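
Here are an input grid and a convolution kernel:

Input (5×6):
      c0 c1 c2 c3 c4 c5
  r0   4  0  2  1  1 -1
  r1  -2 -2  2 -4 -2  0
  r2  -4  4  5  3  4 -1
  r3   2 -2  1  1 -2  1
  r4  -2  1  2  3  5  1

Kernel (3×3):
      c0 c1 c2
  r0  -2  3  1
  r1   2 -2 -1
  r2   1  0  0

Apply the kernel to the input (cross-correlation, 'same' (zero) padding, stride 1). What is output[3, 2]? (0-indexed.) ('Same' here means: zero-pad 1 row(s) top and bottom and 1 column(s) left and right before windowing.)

4

The receptive field on the zero-padded input at this output position is [4 5 3 / -2 1 1 / 1 2 3]. Elementwise product with the kernel and sum: 4·-2 + 5·3 + 3·1 + -2·2 + 1·-2 + 1·-1 + 1·1.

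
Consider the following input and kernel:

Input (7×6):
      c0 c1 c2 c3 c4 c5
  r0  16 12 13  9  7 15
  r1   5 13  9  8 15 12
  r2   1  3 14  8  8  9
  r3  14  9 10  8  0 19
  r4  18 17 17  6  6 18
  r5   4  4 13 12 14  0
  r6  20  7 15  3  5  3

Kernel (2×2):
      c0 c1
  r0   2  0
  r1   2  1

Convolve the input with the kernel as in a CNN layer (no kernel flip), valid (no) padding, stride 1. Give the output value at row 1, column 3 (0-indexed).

The receptive field on the input at this output position is [8 15 / 8 8]. Elementwise product with the kernel and sum: 8·2 + 8·2 + 8·1.

40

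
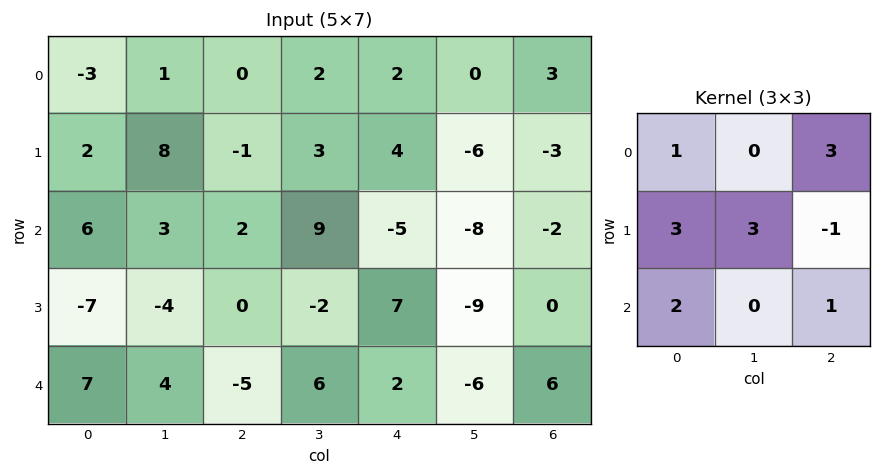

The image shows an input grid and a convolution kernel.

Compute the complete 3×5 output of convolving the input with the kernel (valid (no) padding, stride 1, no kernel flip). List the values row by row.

Output[0,0]: The receptive field on the input at this output position is [-3 1 0 / 2 8 -1 / 6 3 2]. Elementwise product with the kernel and sum: -3·1 + 0·3 + 2·3 + 8·3 + -1·-1 + 6·2 + 2·1.
Output[0,1]: The receptive field on the input at this output position is [1 0 2 / 8 -1 3 / 3 2 9]. Elementwise product with the kernel and sum: 1·1 + 2·3 + 8·3 + -1·3 + 3·-1 + 3·2 + 9·1.

42 40 7 39 -4
10 13 56 -8 -28
-12 34 -34 15 -7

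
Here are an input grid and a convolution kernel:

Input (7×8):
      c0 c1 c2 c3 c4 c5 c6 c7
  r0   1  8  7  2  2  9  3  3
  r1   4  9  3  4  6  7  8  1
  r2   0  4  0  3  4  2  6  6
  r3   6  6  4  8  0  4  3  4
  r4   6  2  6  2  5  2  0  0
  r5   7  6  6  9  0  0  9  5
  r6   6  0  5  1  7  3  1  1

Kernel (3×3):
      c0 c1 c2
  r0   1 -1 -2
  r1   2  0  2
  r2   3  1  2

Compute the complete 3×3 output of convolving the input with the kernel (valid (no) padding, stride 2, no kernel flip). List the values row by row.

Output[0,0]: The receptive field on the input at this output position is [1 8 7 / 4 9 3 / 0 4 0]. Elementwise product with the kernel and sum: 1·1 + 8·-1 + 7·-2 + 4·2 + 3·2 + 0·3 + 4·1 + 0·2.
Output[0,1]: The receptive field on the input at this output position is [7 2 2 / 3 4 6 / 0 3 4]. Elementwise product with the kernel and sum: 7·1 + 2·-1 + 2·-2 + 3·2 + 6·2 + 0·3 + 3·1 + 4·2.

-3 30 41
48 27 13
46 36 47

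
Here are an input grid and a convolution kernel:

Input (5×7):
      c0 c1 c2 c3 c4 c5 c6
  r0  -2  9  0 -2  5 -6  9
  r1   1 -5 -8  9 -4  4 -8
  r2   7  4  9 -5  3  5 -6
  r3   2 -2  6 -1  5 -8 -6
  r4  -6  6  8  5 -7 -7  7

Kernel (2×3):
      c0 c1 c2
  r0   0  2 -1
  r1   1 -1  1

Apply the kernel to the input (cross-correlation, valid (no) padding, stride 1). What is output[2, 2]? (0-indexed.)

The receptive field on the input at this output position is [9 -5 3 / 6 -1 5]. Elementwise product with the kernel and sum: -5·2 + 3·-1 + 6·1 + -1·-1 + 5·1.

-1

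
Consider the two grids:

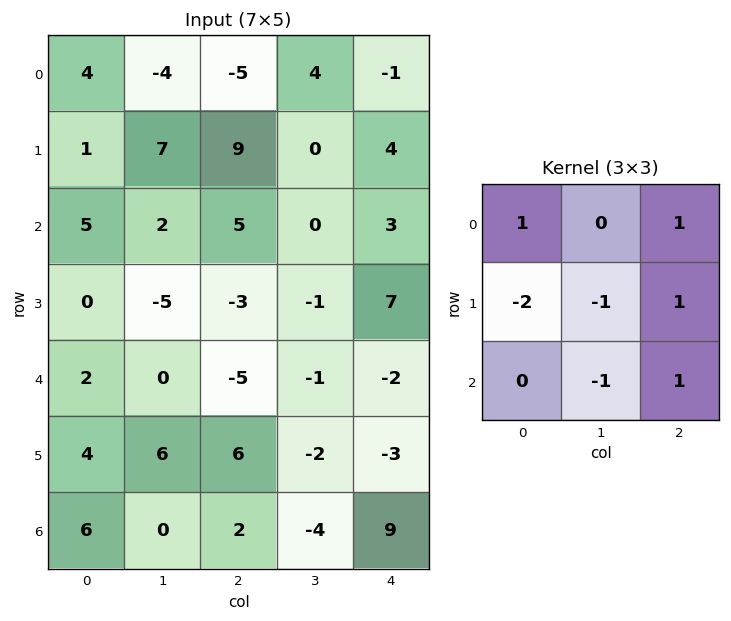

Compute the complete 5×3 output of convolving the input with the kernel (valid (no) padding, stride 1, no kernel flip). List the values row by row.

Output[0,0]: The receptive field on the input at this output position is [4 -4 -5 / 1 7 9 / 5 2 5]. Elementwise product with the kernel and sum: 4·1 + -5·1 + 1·-2 + 7·-1 + 9·1 + 2·-1 + 5·1.
Output[0,1]: The receptive field on the input at this output position is [-4 -5 4 / 7 9 0 / 2 5 0]. Elementwise product with the kernel and sum: -4·1 + 4·1 + 7·-2 + 9·-1 + 0·1 + 5·-1 + 0·1.

2 -28 -17
5 0 14
7 18 21
-12 -10 12
-9 -27 -7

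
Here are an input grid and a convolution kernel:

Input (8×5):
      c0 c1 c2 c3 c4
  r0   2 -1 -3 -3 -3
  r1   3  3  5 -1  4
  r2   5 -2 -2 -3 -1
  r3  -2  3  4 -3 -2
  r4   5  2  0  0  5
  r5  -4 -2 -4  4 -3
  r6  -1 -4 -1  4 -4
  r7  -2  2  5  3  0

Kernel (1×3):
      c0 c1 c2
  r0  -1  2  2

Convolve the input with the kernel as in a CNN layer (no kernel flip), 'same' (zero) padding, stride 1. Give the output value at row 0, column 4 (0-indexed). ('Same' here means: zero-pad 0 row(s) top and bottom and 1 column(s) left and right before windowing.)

The receptive field on the zero-padded input at this output position is [-3 -3 0]. Elementwise product with the kernel and sum: -3·-1 + -3·2 + 0·2.

-3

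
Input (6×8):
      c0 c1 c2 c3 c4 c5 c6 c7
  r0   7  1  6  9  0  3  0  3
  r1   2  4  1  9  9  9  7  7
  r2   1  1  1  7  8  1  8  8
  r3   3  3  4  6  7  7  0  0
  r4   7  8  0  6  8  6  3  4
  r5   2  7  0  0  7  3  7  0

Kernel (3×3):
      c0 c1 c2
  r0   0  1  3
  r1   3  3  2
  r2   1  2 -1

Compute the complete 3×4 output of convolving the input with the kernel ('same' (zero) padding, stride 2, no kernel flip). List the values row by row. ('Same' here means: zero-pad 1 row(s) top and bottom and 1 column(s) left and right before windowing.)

23 36 51 31
22 53 96 78
46 65 93 52

Output[0,0]: The receptive field on the zero-padded input at this output position is [0 0 0 / 0 7 1 / 0 2 4]. Elementwise product with the kernel and sum: 0·1 + 0·3 + 0·3 + 7·3 + 1·2 + 0·1 + 2·2 + 4·-1.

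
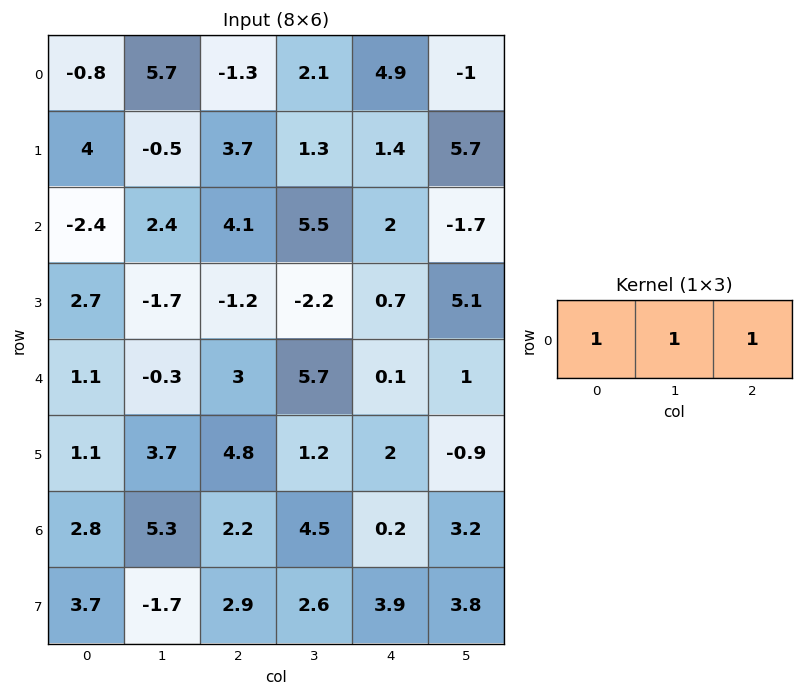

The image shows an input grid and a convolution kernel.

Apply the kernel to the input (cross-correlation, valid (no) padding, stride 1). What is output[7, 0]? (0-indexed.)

4.9

The receptive field on the input at this output position is [3.7 -1.7 2.9]. Elementwise product with the kernel and sum: 3.7·1 + -1.7·1 + 2.9·1.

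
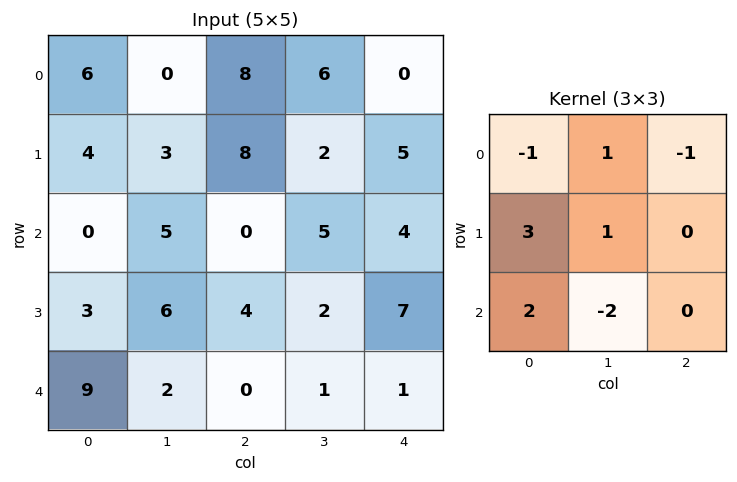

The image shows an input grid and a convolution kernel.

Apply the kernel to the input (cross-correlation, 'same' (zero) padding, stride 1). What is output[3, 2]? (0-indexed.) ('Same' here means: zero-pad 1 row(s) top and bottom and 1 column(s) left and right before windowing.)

The receptive field on the zero-padded input at this output position is [5 0 5 / 6 4 2 / 2 0 1]. Elementwise product with the kernel and sum: 5·-1 + 0·1 + 5·-1 + 6·3 + 4·1 + 2·2 + 0·-2.

16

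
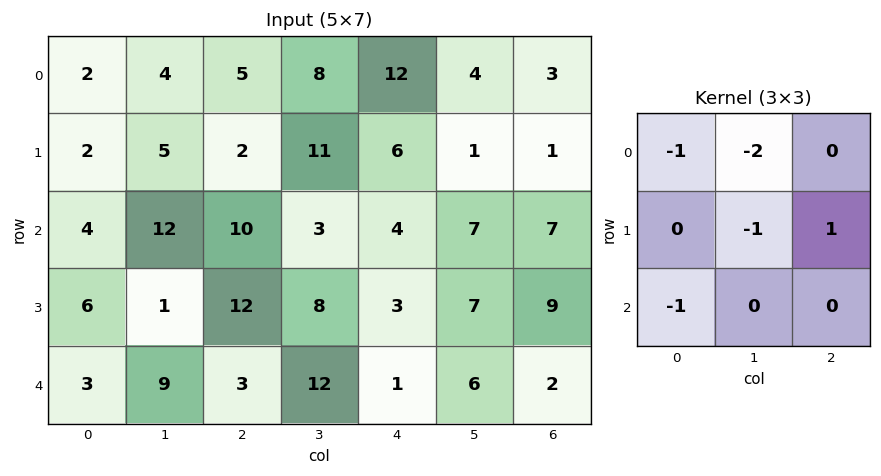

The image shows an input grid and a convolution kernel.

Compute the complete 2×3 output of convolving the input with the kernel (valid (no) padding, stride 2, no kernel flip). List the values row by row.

Output[0,0]: The receptive field on the input at this output position is [2 4 5 / 2 5 2 / 4 12 10]. Elementwise product with the kernel and sum: 2·-1 + 4·-2 + 5·-1 + 2·1 + 4·-1.
Output[0,1]: The receptive field on the input at this output position is [5 8 12 / 2 11 6 / 10 3 4]. Elementwise product with the kernel and sum: 5·-1 + 8·-2 + 11·-1 + 6·1 + 10·-1.

-17 -36 -24
-20 -24 -17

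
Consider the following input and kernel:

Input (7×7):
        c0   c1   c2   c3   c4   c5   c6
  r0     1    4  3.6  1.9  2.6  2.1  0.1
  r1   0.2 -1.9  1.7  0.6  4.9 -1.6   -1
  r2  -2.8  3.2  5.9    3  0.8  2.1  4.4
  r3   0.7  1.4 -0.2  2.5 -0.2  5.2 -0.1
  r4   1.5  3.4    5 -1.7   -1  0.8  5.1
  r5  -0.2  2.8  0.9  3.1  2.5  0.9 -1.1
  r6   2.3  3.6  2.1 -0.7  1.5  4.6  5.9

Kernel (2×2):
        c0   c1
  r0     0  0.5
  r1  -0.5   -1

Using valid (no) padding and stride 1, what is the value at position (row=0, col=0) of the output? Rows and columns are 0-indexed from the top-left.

The receptive field on the input at this output position is [1 4 / 0.2 -1.9]. Elementwise product with the kernel and sum: 4·0.5 + 0.2·-0.5 + -1.9·-1.

3.8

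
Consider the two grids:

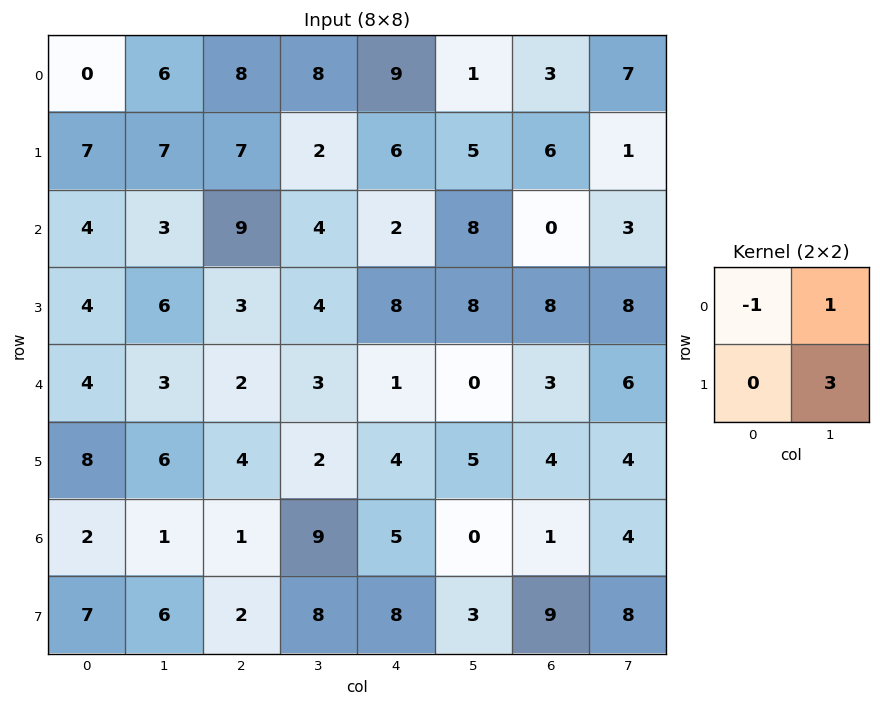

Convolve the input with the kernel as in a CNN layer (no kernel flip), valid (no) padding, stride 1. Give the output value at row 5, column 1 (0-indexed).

The receptive field on the input at this output position is [6 4 / 1 1]. Elementwise product with the kernel and sum: 6·-1 + 4·1 + 1·3.

1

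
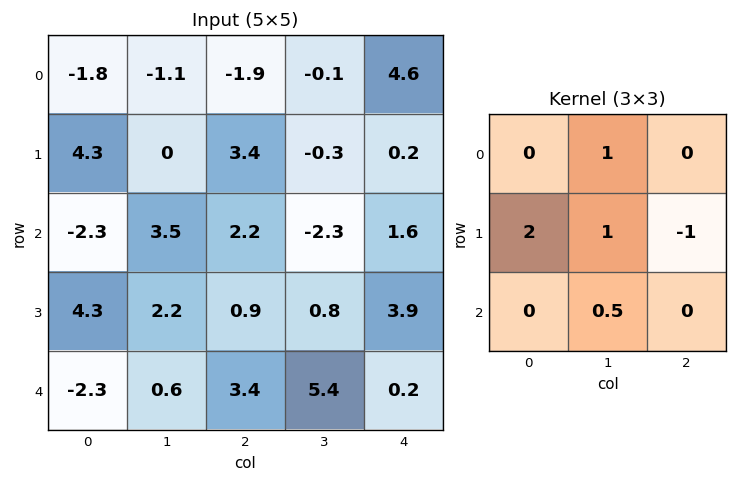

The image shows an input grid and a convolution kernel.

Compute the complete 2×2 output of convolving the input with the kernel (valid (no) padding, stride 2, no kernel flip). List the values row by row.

Output[0,0]: The receptive field on the input at this output position is [-1.8 -1.1 -1.9 / 4.3 0 3.4 / -2.3 3.5 2.2]. Elementwise product with the kernel and sum: -1.1·1 + 4.3·2 + 0·1 + 3.4·-1 + 3.5·0.5.
Output[0,1]: The receptive field on the input at this output position is [-1.9 -0.1 4.6 / 3.4 -0.3 0.2 / 2.2 -2.3 1.6]. Elementwise product with the kernel and sum: -0.1·1 + 3.4·2 + -0.3·1 + 0.2·-1 + -2.3·0.5.

5.85 5.05
13.7 -0.9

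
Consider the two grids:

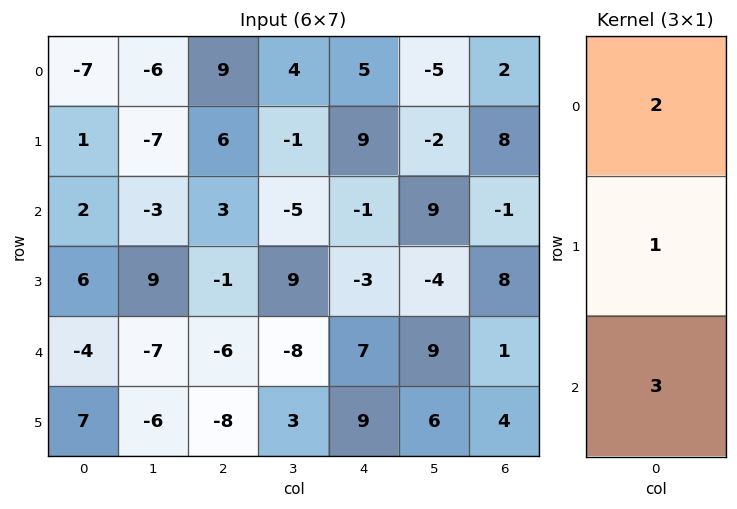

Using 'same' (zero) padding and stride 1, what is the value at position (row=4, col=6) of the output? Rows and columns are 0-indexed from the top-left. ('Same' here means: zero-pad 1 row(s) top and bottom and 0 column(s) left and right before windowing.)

29

The receptive field on the zero-padded input at this output position is [8 / 1 / 4]. Elementwise product with the kernel and sum: 8·2 + 1·1 + 4·3.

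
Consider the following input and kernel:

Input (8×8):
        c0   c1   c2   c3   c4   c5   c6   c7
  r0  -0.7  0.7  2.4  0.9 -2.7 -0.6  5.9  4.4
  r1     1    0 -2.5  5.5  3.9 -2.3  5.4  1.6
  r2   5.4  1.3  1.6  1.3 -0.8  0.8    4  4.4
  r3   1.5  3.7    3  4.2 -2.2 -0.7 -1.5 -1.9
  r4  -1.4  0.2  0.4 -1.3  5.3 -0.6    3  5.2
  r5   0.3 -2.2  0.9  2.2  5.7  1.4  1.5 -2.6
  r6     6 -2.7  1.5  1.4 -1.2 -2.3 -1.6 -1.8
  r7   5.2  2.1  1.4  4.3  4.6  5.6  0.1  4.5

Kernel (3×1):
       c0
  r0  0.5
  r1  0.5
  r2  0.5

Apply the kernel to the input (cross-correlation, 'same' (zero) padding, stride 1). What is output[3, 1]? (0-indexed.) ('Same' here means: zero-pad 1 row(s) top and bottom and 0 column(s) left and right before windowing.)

2.6

The receptive field on the zero-padded input at this output position is [1.3 / 3.7 / 0.2]. Elementwise product with the kernel and sum: 1.3·0.5 + 3.7·0.5 + 0.2·0.5.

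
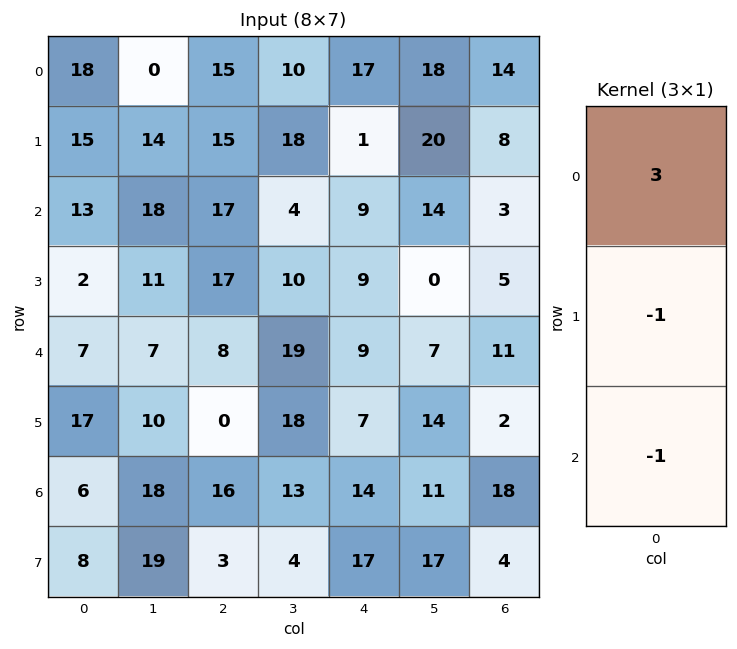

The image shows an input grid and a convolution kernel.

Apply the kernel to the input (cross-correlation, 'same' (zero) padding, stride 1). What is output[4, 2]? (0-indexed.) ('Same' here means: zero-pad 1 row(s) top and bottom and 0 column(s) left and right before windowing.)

43

The receptive field on the zero-padded input at this output position is [17 / 8 / 0]. Elementwise product with the kernel and sum: 17·3 + 8·-1 + 0·-1.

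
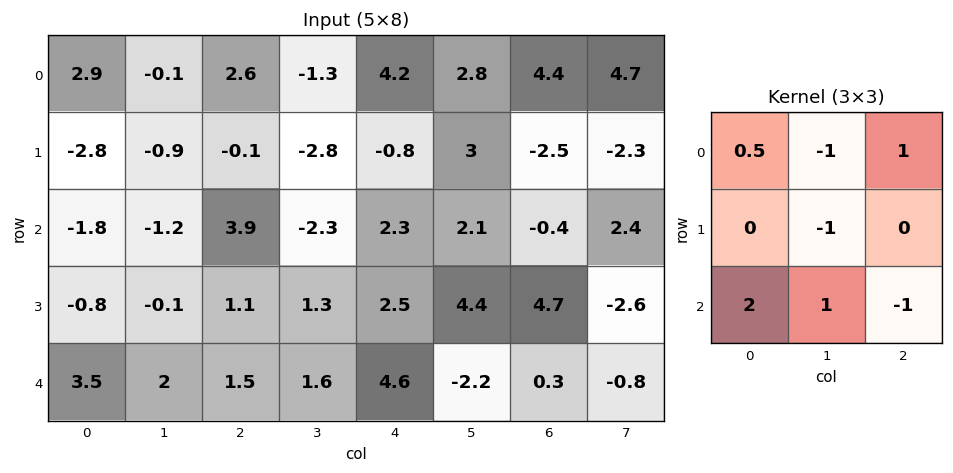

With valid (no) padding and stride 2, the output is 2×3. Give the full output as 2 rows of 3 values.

Output[0,0]: The receptive field on the input at this output position is [2.9 -0.1 2.6 / -2.8 -0.9 -0.1 / -1.8 -1.2 3.9]. Elementwise product with the kernel and sum: 2.9·0.5 + -0.1·-1 + 2.6·1 + -0.9·-1 + -1.8·2 + -1.2·1 + 3.9·-1.
Output[0,1]: The receptive field on the input at this output position is [2.6 -1.3 4.2 / -0.1 -2.8 -0.8 / 3.9 -2.3 2.3]. Elementwise product with the kernel and sum: 2.6·0.5 + -1.3·-1 + 4.2·1 + -2.8·-1 + 3.9·2 + -2.3·1 + 2.3·-1.

-3.65 12.8 7.8
11.8 5.25 0.95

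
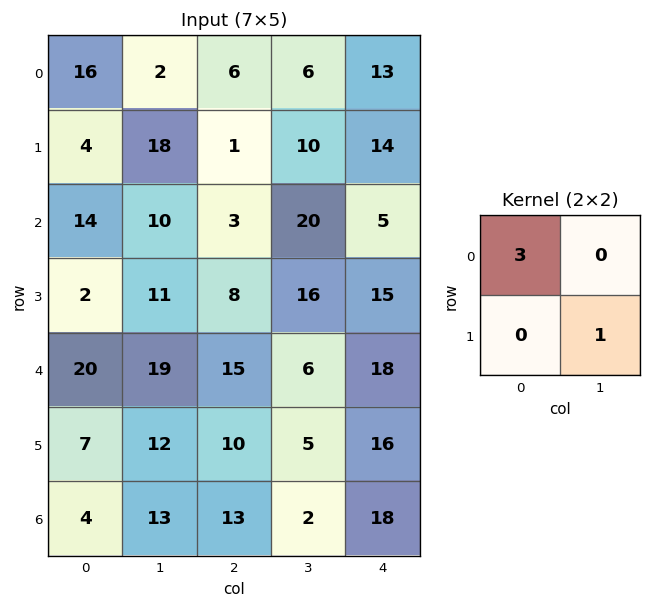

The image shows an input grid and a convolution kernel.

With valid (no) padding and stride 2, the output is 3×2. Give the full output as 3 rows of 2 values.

Output[0,0]: The receptive field on the input at this output position is [16 2 / 4 18]. Elementwise product with the kernel and sum: 16·3 + 18·1.

66 28
53 25
72 50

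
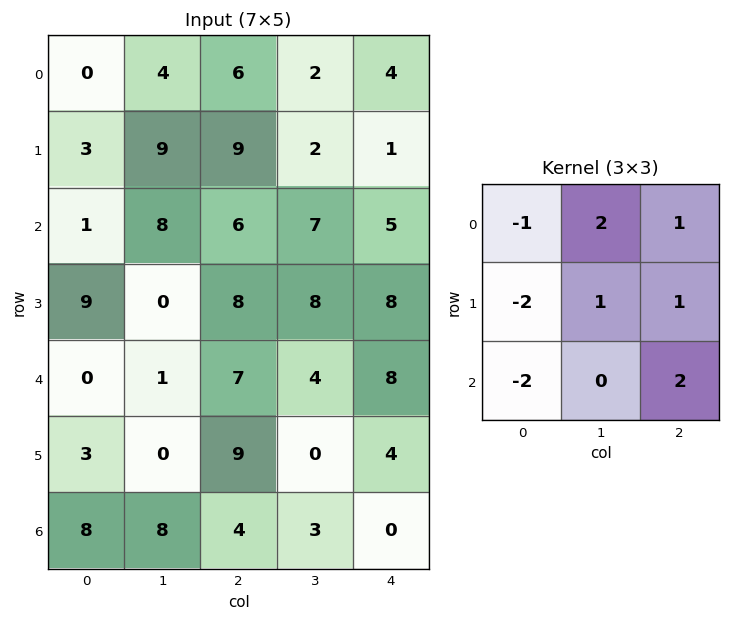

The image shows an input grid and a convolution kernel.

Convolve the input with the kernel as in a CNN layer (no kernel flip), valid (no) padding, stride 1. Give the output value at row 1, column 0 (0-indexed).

34

The receptive field on the input at this output position is [3 9 9 / 1 8 6 / 9 0 8]. Elementwise product with the kernel and sum: 3·-1 + 9·2 + 9·1 + 1·-2 + 8·1 + 6·1 + 9·-2 + 8·2.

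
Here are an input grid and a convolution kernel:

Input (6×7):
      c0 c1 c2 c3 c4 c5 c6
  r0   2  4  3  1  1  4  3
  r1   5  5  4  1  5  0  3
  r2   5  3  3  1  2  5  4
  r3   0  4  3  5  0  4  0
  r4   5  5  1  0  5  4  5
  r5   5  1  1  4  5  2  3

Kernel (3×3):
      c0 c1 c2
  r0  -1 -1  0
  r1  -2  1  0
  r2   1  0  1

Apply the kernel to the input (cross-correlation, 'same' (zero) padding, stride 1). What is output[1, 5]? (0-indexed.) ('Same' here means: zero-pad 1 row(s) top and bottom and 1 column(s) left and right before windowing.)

The receptive field on the zero-padded input at this output position is [1 4 3 / 5 0 3 / 2 5 4]. Elementwise product with the kernel and sum: 1·-1 + 4·-1 + 5·-2 + 0·1 + 2·1 + 4·1.

-9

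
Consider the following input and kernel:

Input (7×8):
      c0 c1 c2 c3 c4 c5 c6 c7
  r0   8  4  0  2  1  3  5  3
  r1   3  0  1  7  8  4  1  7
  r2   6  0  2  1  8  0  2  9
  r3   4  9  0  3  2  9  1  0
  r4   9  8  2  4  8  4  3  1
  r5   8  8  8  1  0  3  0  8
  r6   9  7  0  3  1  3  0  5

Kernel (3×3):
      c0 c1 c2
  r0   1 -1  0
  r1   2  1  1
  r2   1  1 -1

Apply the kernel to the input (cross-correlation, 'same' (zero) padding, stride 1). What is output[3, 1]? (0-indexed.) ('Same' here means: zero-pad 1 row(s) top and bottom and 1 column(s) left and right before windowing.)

38

The receptive field on the zero-padded input at this output position is [6 0 2 / 4 9 0 / 9 8 2]. Elementwise product with the kernel and sum: 6·1 + 0·-1 + 4·2 + 9·1 + 0·1 + 9·1 + 8·1 + 2·-1.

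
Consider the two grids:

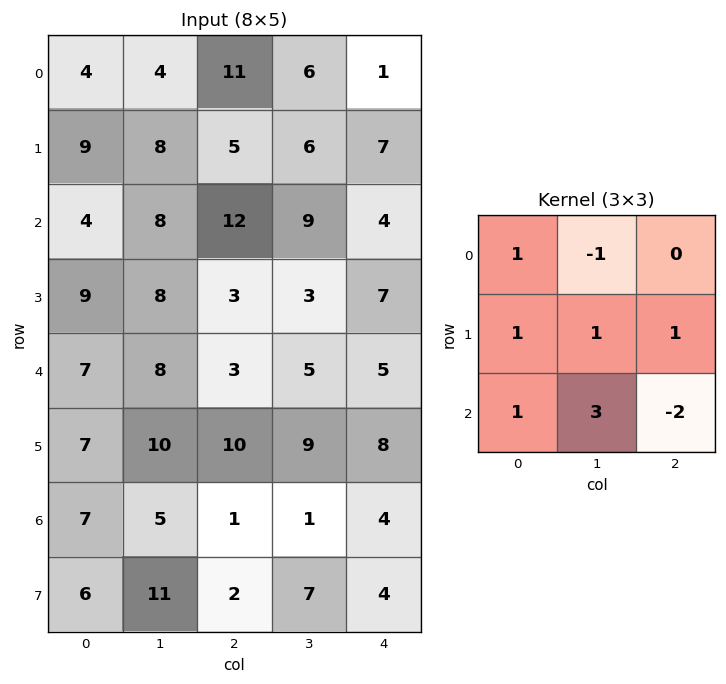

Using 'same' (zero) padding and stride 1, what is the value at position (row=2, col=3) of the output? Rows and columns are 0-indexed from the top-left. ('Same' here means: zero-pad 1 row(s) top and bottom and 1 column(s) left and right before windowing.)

22

The receptive field on the zero-padded input at this output position is [5 6 7 / 12 9 4 / 3 3 7]. Elementwise product with the kernel and sum: 5·1 + 6·-1 + 12·1 + 9·1 + 4·1 + 3·1 + 3·3 + 7·-2.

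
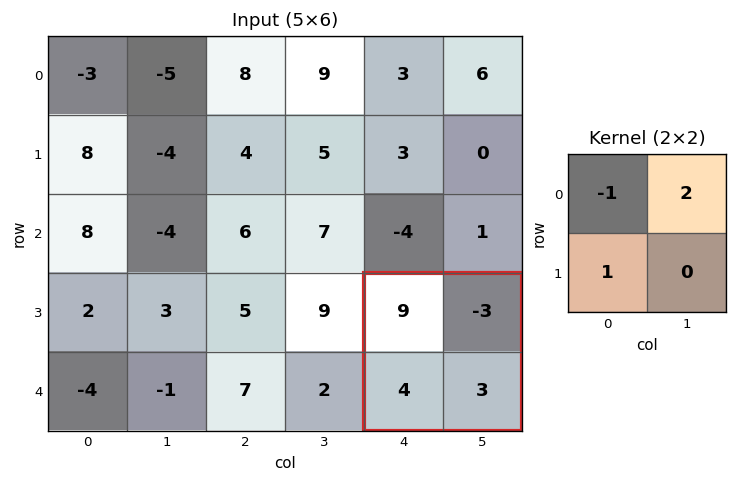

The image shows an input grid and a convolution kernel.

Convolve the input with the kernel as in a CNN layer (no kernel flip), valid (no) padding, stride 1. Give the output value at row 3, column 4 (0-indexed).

-11

The receptive field on the input at this output position is [9 -3 / 4 3]. Elementwise product with the kernel and sum: 9·-1 + -3·2 + 4·1.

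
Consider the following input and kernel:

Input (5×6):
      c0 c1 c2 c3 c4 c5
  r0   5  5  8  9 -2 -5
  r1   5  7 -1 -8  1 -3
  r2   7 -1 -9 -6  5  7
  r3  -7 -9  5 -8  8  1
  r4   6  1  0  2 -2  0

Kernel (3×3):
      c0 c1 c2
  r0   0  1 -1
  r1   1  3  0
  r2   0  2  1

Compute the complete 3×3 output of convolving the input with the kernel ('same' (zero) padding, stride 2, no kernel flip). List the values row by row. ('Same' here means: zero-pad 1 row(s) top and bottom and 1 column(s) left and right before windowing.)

Output[0,0]: The receptive field on the zero-padded input at this output position is [0 0 0 / 0 5 5 / 0 5 7]. Elementwise product with the kernel and sum: 0·1 + 0·-1 + 0·1 + 5·3 + 5·2 + 7·1.
Output[0,1]: The receptive field on the zero-padded input at this output position is [0 0 0 / 5 8 9 / 7 -1 -8]. Elementwise product with the kernel and sum: 0·1 + 0·-1 + 5·1 + 8·3 + -1·2 + -8·1.

32 19 2
-4 -19 30
20 14 3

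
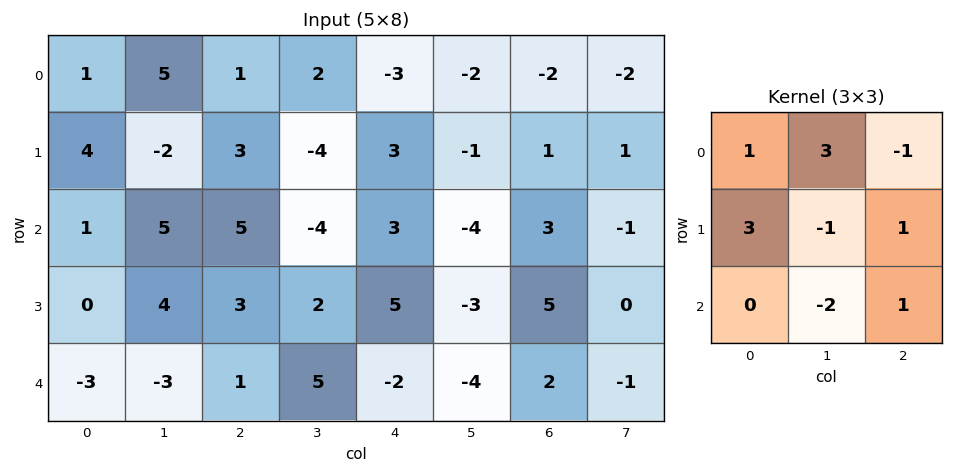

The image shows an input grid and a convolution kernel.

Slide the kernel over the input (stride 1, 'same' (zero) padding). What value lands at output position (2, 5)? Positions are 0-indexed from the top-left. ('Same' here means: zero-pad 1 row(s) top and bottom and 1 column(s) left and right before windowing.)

The receptive field on the zero-padded input at this output position is [3 -1 1 / 3 -4 3 / 5 -3 5]. Elementwise product with the kernel and sum: 3·1 + -1·3 + 1·-1 + 3·3 + -4·-1 + 3·1 + -3·-2 + 5·1.

26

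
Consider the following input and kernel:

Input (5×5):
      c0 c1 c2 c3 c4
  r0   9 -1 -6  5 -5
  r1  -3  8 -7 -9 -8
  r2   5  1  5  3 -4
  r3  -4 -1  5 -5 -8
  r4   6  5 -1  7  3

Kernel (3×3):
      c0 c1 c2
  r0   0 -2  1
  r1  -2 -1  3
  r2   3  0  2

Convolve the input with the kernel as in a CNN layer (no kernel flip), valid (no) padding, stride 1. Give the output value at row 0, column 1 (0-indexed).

-10

The receptive field on the input at this output position is [-1 -6 5 / 8 -7 -9 / 1 5 3]. Elementwise product with the kernel and sum: -6·-2 + 5·1 + 8·-2 + -7·-1 + -9·3 + 1·3 + 3·2.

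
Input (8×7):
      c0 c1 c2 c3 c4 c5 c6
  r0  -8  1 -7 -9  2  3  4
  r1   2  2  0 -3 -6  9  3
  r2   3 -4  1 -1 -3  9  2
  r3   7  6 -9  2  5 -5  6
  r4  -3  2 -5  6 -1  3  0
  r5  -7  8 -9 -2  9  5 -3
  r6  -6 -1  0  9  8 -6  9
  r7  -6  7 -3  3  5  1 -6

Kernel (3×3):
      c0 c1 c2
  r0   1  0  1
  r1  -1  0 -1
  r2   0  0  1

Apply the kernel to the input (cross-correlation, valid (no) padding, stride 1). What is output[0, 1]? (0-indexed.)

-8

The receptive field on the input at this output position is [1 -7 -9 / 2 0 -3 / -4 1 -1]. Elementwise product with the kernel and sum: 1·1 + -9·1 + 2·-1 + -3·-1 + -1·1.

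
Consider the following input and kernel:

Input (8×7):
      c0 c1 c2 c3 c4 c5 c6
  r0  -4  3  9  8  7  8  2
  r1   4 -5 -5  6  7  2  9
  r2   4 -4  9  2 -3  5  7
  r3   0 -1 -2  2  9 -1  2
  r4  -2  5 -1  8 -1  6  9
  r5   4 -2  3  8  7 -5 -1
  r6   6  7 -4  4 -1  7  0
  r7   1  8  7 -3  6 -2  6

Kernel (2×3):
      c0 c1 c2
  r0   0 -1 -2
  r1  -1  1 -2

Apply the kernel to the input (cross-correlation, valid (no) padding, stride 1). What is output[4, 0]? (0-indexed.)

-15

The receptive field on the input at this output position is [-2 5 -1 / 4 -2 3]. Elementwise product with the kernel and sum: 5·-1 + -1·-2 + 4·-1 + -2·1 + 3·-2.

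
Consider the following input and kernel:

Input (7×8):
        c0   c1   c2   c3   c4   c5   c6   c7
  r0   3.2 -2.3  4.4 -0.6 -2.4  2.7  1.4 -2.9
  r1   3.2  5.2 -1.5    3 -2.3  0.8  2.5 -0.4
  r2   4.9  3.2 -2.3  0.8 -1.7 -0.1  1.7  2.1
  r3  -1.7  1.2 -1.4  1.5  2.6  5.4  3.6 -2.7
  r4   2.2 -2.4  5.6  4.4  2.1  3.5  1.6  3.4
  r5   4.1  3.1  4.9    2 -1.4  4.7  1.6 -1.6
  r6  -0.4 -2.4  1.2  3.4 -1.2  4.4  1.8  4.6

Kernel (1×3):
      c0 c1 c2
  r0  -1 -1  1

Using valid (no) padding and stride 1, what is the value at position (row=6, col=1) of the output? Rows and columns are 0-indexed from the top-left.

4.6

The receptive field on the input at this output position is [-2.4 1.2 3.4]. Elementwise product with the kernel and sum: -2.4·-1 + 1.2·-1 + 3.4·1.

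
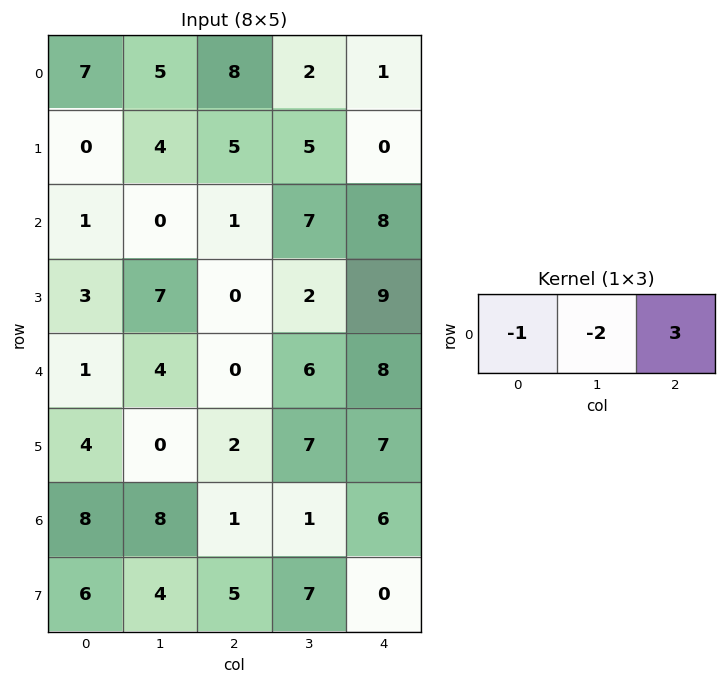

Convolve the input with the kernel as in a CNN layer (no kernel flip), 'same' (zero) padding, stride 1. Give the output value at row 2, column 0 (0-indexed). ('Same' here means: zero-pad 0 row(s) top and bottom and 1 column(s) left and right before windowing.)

The receptive field on the zero-padded input at this output position is [0 1 0]. Elementwise product with the kernel and sum: 0·-1 + 1·-2 + 0·3.

-2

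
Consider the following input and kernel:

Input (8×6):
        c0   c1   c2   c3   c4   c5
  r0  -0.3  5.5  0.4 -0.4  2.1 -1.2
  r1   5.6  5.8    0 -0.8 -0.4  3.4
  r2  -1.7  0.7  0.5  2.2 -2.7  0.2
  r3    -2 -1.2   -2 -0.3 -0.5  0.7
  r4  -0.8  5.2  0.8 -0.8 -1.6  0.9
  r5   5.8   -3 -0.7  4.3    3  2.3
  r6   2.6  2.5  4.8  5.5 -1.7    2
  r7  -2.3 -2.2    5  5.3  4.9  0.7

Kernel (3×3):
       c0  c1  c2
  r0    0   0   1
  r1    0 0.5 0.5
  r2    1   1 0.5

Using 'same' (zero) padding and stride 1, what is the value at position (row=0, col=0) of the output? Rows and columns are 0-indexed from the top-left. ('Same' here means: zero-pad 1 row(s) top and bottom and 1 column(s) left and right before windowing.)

11.1

The receptive field on the zero-padded input at this output position is [0 0 0 / 0 -0.3 5.5 / 0 5.6 5.8]. Elementwise product with the kernel and sum: 0·1 + -0.3·0.5 + 5.5·0.5 + 0·1 + 5.6·1 + 5.8·0.5.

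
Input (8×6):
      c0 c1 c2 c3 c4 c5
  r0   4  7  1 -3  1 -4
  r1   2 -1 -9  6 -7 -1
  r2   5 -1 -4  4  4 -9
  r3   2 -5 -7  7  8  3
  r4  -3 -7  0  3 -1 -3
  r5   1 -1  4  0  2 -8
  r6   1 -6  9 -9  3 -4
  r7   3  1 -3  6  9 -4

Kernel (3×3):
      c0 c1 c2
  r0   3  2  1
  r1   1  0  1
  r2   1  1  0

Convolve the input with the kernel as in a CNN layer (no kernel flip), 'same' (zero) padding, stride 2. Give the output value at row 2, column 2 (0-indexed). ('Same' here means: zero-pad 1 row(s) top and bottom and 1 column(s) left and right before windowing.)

The receptive field on the zero-padded input at this output position is [7 8 3 / 3 -1 -3 / 0 2 -8]. Elementwise product with the kernel and sum: 7·3 + 8·2 + 3·1 + 3·1 + -3·1 + 0·1 + 2·1.

42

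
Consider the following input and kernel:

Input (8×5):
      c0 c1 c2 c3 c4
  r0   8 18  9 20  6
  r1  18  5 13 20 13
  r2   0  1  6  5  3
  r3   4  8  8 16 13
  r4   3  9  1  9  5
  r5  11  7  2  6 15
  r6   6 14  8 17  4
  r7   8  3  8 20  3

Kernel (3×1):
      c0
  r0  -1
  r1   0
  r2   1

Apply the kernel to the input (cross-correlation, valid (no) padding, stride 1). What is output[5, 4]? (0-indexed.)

-12

The receptive field on the input at this output position is [15 / 4 / 3]. Elementwise product with the kernel and sum: 15·-1 + 3·1.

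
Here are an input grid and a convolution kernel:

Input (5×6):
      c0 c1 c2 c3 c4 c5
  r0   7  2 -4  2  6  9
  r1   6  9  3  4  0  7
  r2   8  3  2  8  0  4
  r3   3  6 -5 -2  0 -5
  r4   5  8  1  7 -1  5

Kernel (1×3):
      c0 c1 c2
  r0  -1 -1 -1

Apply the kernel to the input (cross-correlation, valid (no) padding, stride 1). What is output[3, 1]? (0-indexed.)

1

The receptive field on the input at this output position is [6 -5 -2]. Elementwise product with the kernel and sum: 6·-1 + -5·-1 + -2·-1.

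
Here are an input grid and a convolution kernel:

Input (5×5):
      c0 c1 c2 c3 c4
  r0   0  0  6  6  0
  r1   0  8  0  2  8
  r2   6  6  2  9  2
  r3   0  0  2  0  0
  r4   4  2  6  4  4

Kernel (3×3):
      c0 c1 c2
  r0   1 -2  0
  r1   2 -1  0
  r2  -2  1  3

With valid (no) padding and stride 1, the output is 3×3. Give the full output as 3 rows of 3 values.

-8 21 3
-4 20 -13
6 14 -8

Output[0,0]: The receptive field on the input at this output position is [0 0 6 / 0 8 0 / 6 6 2]. Elementwise product with the kernel and sum: 0·1 + 0·-2 + 0·2 + 8·-1 + 6·-2 + 6·1 + 2·3.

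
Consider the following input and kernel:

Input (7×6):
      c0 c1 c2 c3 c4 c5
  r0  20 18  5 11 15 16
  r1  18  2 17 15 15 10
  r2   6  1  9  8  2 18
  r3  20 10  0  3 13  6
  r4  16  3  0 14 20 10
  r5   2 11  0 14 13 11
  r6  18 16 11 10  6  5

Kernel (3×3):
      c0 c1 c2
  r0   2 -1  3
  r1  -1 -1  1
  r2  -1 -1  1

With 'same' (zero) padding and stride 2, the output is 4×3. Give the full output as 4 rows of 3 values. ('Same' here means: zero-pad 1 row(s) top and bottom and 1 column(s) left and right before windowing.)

-18 -16 -30
-27 23 43
6 43 -29
29 47 37

Output[0,0]: The receptive field on the zero-padded input at this output position is [0 0 0 / 0 20 18 / 0 18 2]. Elementwise product with the kernel and sum: 0·2 + 0·-1 + 0·3 + 0·-1 + 20·-1 + 18·1 + 0·-1 + 18·-1 + 2·1.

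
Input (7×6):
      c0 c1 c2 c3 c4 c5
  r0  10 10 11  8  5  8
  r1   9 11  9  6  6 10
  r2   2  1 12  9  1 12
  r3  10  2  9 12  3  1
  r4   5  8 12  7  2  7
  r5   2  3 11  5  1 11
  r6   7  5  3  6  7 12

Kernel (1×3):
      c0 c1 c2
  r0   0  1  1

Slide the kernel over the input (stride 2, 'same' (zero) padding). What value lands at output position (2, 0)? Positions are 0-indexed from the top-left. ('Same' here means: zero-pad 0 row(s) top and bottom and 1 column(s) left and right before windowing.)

13

The receptive field on the zero-padded input at this output position is [0 5 8]. Elementwise product with the kernel and sum: 5·1 + 8·1.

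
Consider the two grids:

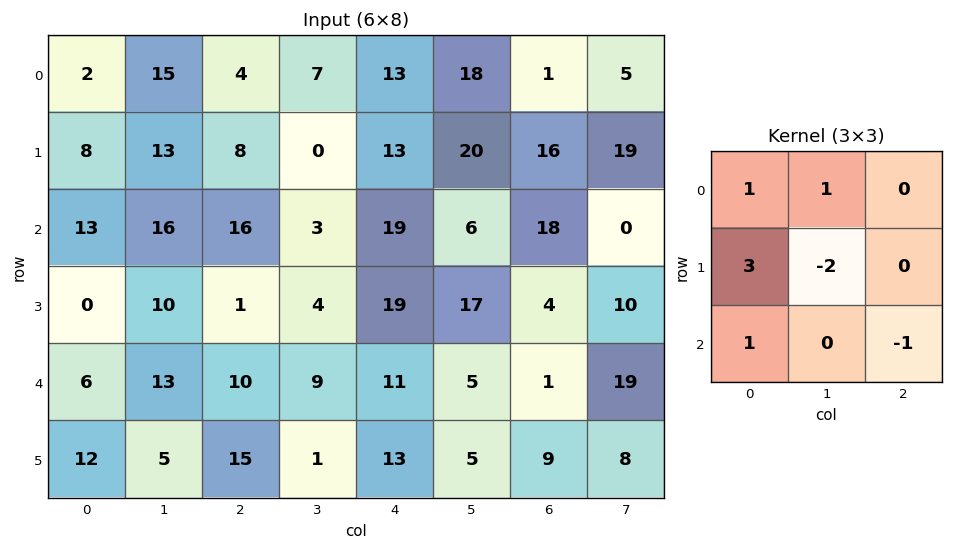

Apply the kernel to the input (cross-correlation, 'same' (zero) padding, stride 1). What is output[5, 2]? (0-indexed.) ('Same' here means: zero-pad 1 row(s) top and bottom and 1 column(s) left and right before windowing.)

8

The receptive field on the zero-padded input at this output position is [13 10 9 / 5 15 1 / 0 0 0]. Elementwise product with the kernel and sum: 13·1 + 10·1 + 5·3 + 15·-2 + 0·1 + 0·-1.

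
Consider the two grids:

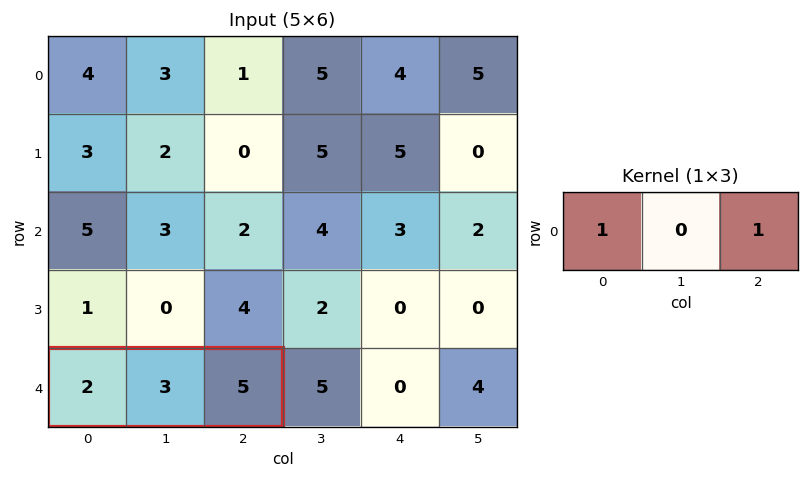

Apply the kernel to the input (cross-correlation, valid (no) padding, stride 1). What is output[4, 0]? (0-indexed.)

7

The receptive field on the input at this output position is [2 3 5]. Elementwise product with the kernel and sum: 2·1 + 5·1.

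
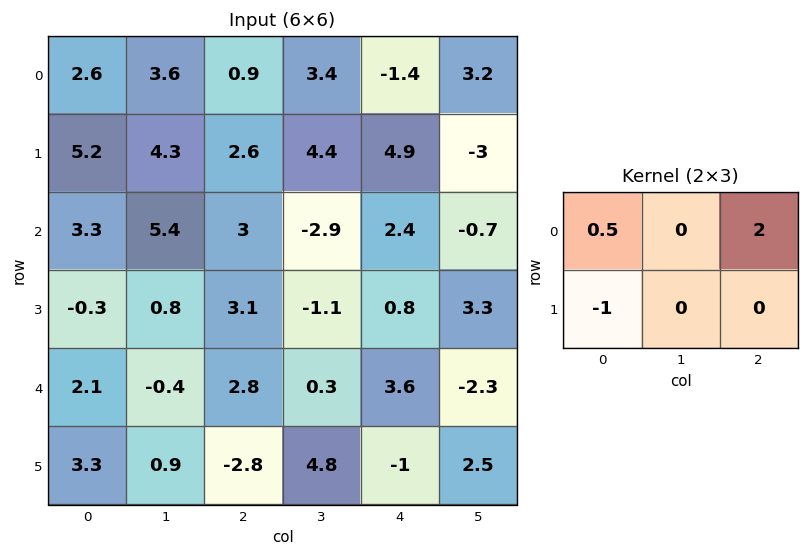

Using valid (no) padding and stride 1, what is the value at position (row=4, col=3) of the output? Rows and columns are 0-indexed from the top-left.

-9.25

The receptive field on the input at this output position is [0.3 3.6 -2.3 / 4.8 -1 2.5]. Elementwise product with the kernel and sum: 0.3·0.5 + -2.3·2 + 4.8·-1.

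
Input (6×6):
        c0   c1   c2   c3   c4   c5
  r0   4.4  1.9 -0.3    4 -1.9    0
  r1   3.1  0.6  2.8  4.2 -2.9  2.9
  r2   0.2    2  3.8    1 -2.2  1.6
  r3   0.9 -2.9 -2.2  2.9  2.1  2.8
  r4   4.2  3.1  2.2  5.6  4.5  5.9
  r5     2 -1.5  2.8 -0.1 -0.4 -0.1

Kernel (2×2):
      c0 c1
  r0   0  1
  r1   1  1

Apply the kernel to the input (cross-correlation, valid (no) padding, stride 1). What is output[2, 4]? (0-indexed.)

The receptive field on the input at this output position is [-2.2 1.6 / 2.1 2.8]. Elementwise product with the kernel and sum: 1.6·1 + 2.1·1 + 2.8·1.

6.5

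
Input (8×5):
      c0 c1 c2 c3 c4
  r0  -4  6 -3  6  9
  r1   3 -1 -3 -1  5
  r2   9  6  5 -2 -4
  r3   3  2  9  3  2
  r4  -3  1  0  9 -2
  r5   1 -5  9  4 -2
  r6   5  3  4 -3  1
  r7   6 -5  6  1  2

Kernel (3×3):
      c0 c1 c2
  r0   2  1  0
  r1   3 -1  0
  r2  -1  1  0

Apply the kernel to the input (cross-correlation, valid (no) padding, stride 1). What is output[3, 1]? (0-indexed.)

30

The receptive field on the input at this output position is [2 9 3 / 1 0 9 / -5 9 4]. Elementwise product with the kernel and sum: 2·2 + 9·1 + 1·3 + 0·-1 + -5·-1 + 9·1.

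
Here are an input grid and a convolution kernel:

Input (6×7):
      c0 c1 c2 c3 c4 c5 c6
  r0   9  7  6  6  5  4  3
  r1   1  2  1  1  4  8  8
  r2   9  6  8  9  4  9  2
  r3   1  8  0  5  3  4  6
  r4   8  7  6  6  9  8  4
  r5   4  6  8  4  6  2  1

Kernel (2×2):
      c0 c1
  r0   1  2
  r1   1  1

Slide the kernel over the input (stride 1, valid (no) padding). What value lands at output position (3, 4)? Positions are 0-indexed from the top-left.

The receptive field on the input at this output position is [3 4 / 9 8]. Elementwise product with the kernel and sum: 3·1 + 4·2 + 9·1 + 8·1.

28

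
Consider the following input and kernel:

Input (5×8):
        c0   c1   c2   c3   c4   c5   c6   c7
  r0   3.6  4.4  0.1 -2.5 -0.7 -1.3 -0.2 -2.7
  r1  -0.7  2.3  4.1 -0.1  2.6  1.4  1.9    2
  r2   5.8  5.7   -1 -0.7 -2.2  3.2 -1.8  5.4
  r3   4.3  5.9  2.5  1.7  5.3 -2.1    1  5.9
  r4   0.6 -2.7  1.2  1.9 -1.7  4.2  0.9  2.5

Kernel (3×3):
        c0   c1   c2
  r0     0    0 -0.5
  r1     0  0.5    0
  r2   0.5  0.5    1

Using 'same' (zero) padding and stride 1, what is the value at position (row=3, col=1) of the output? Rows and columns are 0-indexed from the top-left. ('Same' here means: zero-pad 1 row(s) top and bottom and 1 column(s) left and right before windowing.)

The receptive field on the zero-padded input at this output position is [5.8 5.7 -1 / 4.3 5.9 2.5 / 0.6 -2.7 1.2]. Elementwise product with the kernel and sum: -1·-0.5 + 5.9·0.5 + 0.6·0.5 + -2.7·0.5 + 1.2·1.

3.6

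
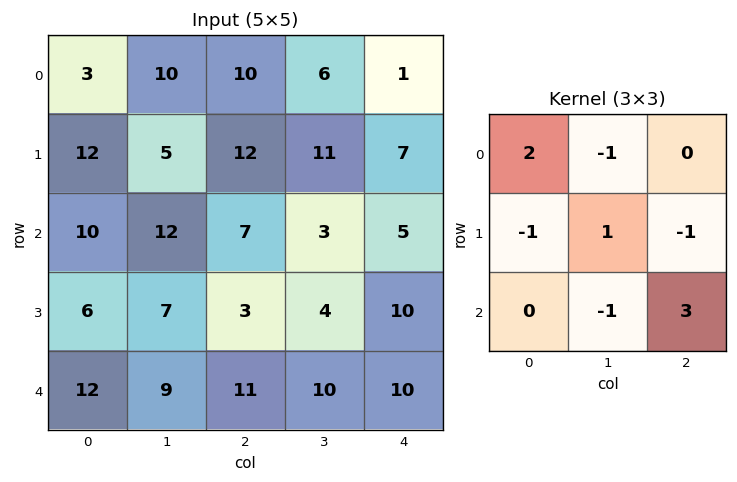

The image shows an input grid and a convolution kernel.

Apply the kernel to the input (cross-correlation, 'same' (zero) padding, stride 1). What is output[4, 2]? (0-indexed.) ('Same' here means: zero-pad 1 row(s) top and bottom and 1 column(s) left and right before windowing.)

3

The receptive field on the zero-padded input at this output position is [7 3 4 / 9 11 10 / 0 0 0]. Elementwise product with the kernel and sum: 7·2 + 3·-1 + 9·-1 + 11·1 + 10·-1 + 0·-1 + 0·3.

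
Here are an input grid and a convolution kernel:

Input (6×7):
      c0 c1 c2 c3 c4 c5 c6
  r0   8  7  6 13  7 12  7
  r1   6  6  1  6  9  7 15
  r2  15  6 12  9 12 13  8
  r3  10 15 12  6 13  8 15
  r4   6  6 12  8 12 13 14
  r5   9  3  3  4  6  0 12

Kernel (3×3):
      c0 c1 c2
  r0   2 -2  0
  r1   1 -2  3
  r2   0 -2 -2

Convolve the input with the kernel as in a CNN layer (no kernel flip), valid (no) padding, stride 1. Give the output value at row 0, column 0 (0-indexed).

The receptive field on the input at this output position is [8 7 6 / 6 6 1 / 15 6 12]. Elementwise product with the kernel and sum: 8·2 + 7·-2 + 6·1 + 6·-2 + 1·3 + 6·-2 + 12·-2.

-37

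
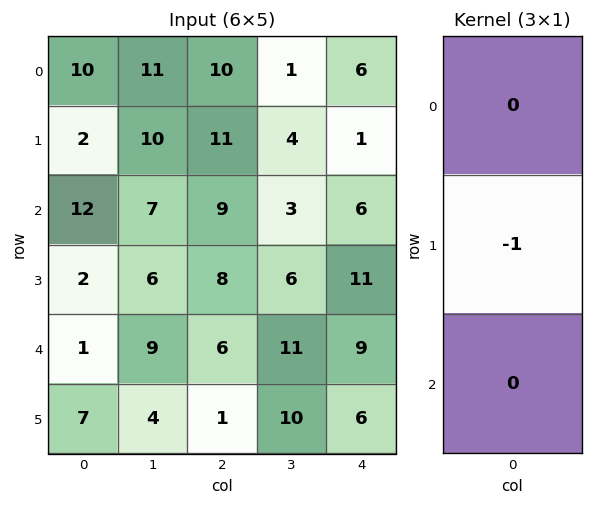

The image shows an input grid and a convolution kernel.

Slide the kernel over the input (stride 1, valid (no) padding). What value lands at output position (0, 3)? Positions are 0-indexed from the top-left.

The receptive field on the input at this output position is [1 / 4 / 3]. Elementwise product with the kernel and sum: 4·-1.

-4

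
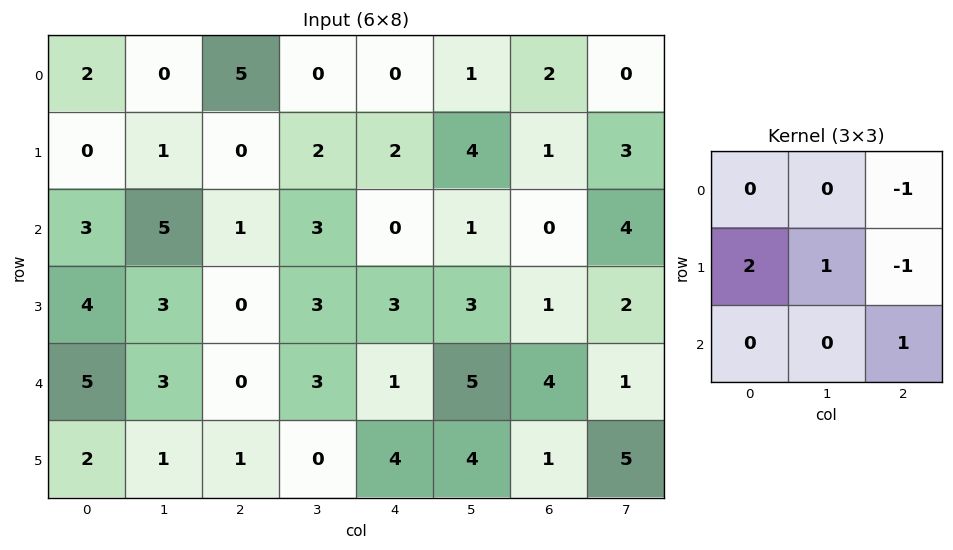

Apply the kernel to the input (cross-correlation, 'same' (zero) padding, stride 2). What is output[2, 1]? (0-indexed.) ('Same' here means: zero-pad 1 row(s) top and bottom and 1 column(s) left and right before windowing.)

0

The receptive field on the zero-padded input at this output position is [3 0 3 / 3 0 3 / 1 1 0]. Elementwise product with the kernel and sum: 3·-1 + 3·2 + 0·1 + 3·-1 + 0·1.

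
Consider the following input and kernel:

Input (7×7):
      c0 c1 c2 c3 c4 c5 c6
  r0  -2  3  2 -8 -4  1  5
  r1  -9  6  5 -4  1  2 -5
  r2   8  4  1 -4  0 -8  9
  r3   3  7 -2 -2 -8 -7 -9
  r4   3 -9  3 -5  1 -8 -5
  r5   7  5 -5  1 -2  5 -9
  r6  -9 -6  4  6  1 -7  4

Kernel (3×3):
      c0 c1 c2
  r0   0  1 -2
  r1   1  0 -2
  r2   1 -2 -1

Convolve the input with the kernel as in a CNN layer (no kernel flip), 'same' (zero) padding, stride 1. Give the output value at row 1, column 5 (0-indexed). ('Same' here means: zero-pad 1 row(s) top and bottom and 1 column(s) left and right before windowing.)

The receptive field on the zero-padded input at this output position is [-4 1 5 / 1 2 -5 / 0 -8 9]. Elementwise product with the kernel and sum: 1·1 + 5·-2 + 1·1 + -5·-2 + 0·1 + -8·-2 + 9·-1.

9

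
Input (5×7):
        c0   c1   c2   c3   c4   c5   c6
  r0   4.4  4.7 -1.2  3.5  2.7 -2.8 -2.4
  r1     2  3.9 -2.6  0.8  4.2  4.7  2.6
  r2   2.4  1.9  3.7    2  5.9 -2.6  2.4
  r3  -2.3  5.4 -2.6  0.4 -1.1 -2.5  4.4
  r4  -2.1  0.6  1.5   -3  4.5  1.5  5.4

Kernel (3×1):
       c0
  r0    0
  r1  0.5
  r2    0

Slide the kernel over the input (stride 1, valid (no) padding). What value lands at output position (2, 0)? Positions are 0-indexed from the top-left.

-1.15

The receptive field on the input at this output position is [2.4 / -2.3 / -2.1]. Elementwise product with the kernel and sum: -2.3·0.5.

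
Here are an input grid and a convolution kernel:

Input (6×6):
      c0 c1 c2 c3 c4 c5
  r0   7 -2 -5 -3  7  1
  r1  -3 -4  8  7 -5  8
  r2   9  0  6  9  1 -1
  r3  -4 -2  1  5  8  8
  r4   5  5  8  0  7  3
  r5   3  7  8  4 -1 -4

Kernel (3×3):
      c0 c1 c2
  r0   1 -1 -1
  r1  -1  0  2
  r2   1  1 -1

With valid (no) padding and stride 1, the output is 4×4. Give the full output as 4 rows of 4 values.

Output[0,0]: The receptive field on the input at this output position is [7 -2 -5 / -3 -4 8 / 9 0 6]. Elementwise product with the kernel and sum: 7·1 + -2·-1 + -5·-1 + -3·-1 + 8·2 + 9·1 + 0·1 + 6·-1.
Output[0,1]: The receptive field on the input at this output position is [-2 -5 -3 / -4 8 7 / 0 6 9]. Elementwise product with the kernel and sum: -2·1 + -5·-1 + -3·-1 + -4·-1 + 7·2 + 0·1 + 6·1 + 9·-1.

36 21 -13 9
-11 -7 0 -2
11 10 12 24
10 -2 7 2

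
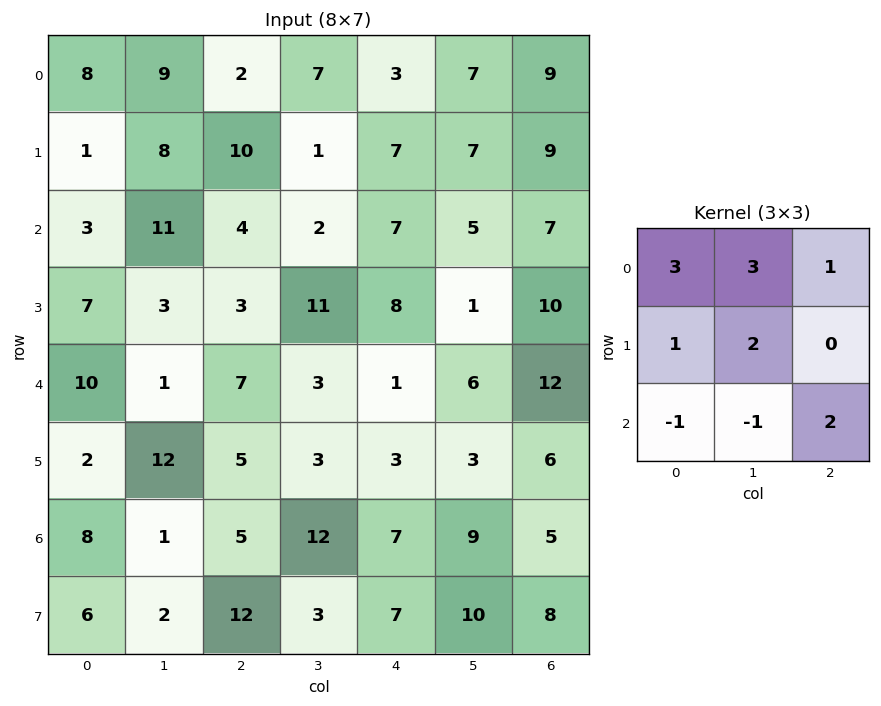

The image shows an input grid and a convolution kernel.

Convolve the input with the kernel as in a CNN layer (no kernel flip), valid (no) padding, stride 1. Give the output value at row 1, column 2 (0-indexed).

The receptive field on the input at this output position is [10 1 7 / 4 2 7 / 3 11 8]. Elementwise product with the kernel and sum: 10·3 + 1·3 + 7·1 + 4·1 + 2·2 + 3·-1 + 11·-1 + 8·2.

50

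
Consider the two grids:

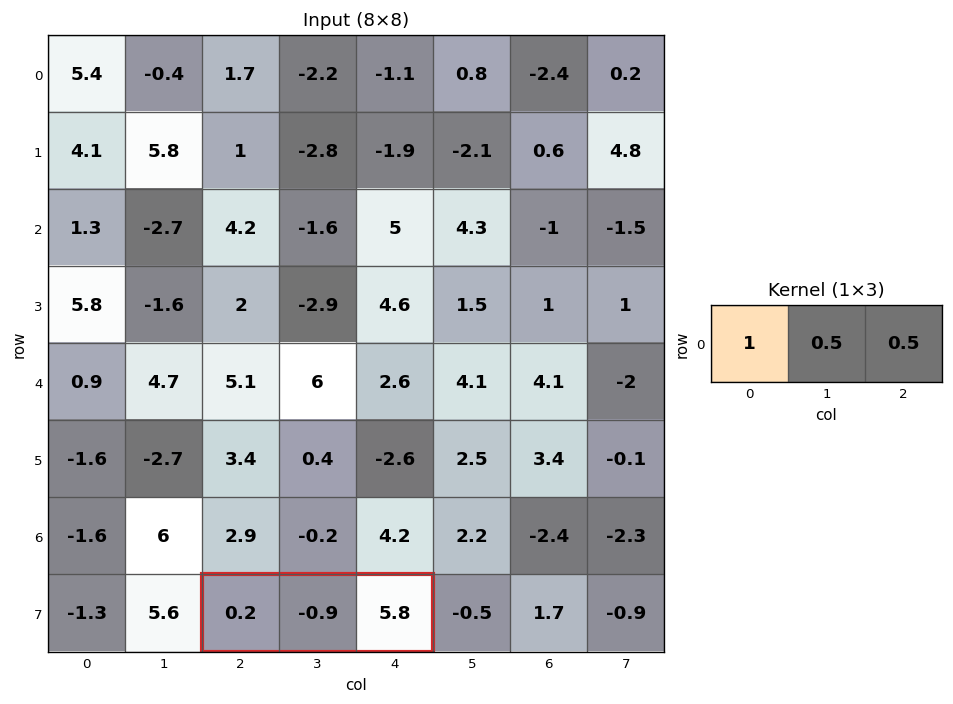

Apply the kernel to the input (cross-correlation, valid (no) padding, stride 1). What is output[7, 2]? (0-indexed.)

2.65

The receptive field on the input at this output position is [0.2 -0.9 5.8]. Elementwise product with the kernel and sum: 0.2·1 + -0.9·0.5 + 5.8·0.5.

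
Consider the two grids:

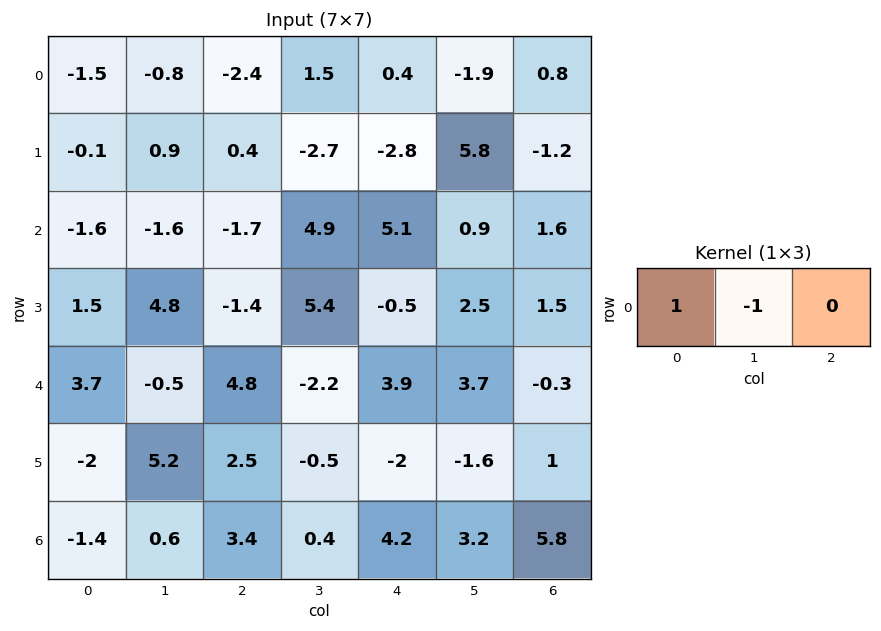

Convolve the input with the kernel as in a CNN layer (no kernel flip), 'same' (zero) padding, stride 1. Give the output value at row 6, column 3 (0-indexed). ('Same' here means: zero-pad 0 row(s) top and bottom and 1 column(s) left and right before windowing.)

3

The receptive field on the zero-padded input at this output position is [3.4 0.4 4.2]. Elementwise product with the kernel and sum: 3.4·1 + 0.4·-1.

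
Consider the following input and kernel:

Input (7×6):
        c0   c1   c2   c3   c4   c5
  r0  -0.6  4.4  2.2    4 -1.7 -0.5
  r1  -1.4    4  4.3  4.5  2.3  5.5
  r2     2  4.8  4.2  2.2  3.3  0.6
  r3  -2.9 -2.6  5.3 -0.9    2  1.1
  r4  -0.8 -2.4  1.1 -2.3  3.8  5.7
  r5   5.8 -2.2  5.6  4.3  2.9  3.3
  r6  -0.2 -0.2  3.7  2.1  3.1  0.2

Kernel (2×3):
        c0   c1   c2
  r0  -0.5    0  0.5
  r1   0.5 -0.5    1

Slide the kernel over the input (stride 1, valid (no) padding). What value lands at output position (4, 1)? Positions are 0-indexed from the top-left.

0.45

The receptive field on the input at this output position is [-2.4 1.1 -2.3 / -2.2 5.6 4.3]. Elementwise product with the kernel and sum: -2.4·-0.5 + -2.3·0.5 + -2.2·0.5 + 5.6·-0.5 + 4.3·1.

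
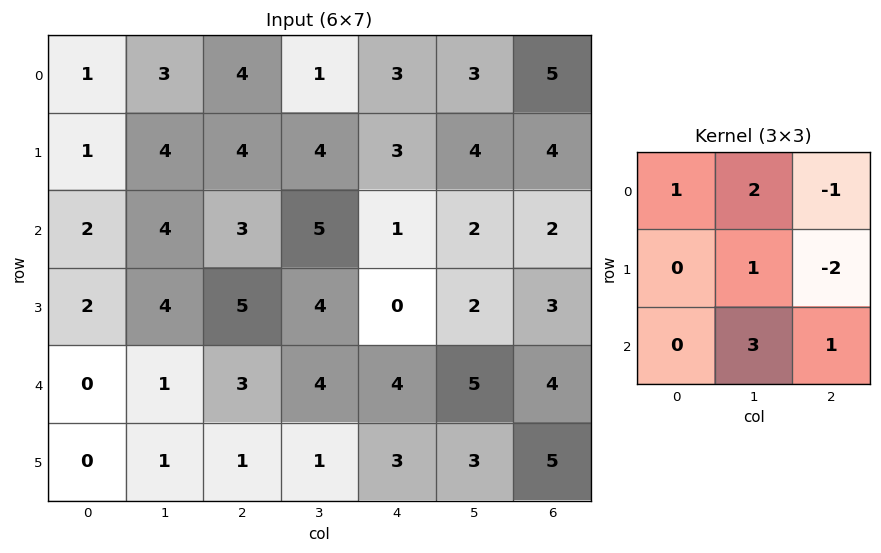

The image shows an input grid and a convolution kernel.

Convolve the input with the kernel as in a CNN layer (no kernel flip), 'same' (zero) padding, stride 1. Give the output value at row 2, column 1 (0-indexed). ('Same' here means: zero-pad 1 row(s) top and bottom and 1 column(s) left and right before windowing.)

20

The receptive field on the zero-padded input at this output position is [1 4 4 / 2 4 3 / 2 4 5]. Elementwise product with the kernel and sum: 1·1 + 4·2 + 4·-1 + 4·1 + 3·-2 + 4·3 + 5·1.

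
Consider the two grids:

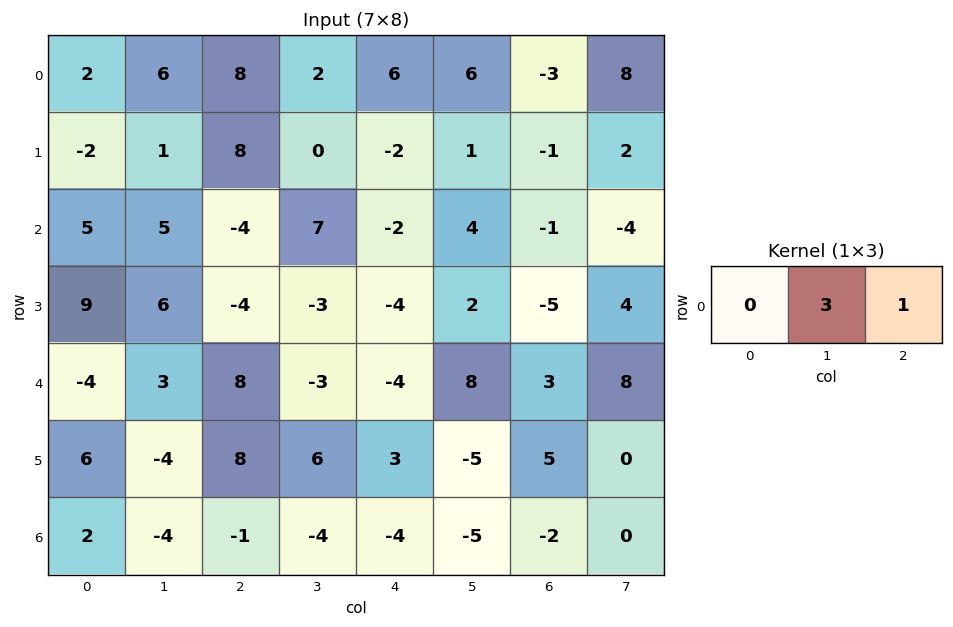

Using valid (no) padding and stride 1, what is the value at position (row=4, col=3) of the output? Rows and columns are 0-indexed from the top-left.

The receptive field on the input at this output position is [-3 -4 8]. Elementwise product with the kernel and sum: -4·3 + 8·1.

-4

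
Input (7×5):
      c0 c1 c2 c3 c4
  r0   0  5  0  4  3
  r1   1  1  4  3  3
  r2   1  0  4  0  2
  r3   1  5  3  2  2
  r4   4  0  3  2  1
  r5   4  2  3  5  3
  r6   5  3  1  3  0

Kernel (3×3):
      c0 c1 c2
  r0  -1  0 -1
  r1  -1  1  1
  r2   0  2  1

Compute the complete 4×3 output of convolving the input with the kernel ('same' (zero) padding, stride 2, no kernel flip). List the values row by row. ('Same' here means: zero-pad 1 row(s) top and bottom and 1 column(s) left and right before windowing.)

Output[0,0]: The receptive field on the zero-padded input at this output position is [0 0 0 / 0 0 5 / 0 1 1]. Elementwise product with the kernel and sum: 0·-1 + 0·-1 + 0·-1 + 0·1 + 5·1 + 1·2 + 1·1.
Output[0,1]: The receptive field on the zero-padded input at this output position is [0 0 0 / 5 0 4 / 1 4 3]. Elementwise product with the kernel and sum: 0·-1 + 0·-1 + 5·-1 + 0·1 + 4·1 + 4·2 + 3·1.

8 10 5
7 8 3
9 9 3
6 -6 -8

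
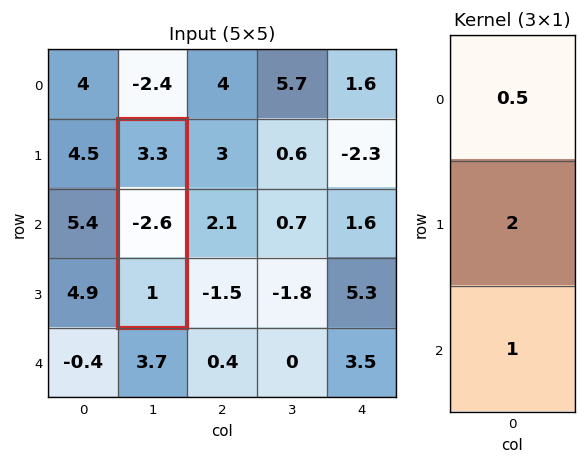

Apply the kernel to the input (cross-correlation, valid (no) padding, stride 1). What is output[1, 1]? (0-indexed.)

-2.55

The receptive field on the input at this output position is [3.3 / -2.6 / 1]. Elementwise product with the kernel and sum: 3.3·0.5 + -2.6·2 + 1·1.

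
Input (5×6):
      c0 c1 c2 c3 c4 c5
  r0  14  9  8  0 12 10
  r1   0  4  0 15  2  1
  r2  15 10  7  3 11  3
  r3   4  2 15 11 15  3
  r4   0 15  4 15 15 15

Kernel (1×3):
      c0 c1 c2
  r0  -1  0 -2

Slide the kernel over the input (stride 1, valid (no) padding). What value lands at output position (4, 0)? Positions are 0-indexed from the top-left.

-8

The receptive field on the input at this output position is [0 15 4]. Elementwise product with the kernel and sum: 0·-1 + 4·-2.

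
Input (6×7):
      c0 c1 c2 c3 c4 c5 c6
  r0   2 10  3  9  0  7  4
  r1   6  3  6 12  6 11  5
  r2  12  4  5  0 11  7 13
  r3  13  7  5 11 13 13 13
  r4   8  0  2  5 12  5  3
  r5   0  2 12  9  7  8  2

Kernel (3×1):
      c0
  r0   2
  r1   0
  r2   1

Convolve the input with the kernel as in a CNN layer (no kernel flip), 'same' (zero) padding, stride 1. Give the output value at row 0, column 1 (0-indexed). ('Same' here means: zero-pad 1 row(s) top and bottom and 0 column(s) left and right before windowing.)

The receptive field on the zero-padded input at this output position is [0 / 10 / 3]. Elementwise product with the kernel and sum: 0·2 + 3·1.

3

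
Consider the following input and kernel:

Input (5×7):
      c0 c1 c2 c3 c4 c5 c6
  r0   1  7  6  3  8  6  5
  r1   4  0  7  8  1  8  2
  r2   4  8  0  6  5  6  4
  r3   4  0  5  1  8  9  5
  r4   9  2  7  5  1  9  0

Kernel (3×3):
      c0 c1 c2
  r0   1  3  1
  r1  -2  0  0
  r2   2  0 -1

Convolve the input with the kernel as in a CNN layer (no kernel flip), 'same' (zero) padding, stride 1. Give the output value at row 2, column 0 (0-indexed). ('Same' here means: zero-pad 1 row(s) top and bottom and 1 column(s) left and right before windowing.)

The receptive field on the zero-padded input at this output position is [0 4 0 / 0 4 8 / 0 4 0]. Elementwise product with the kernel and sum: 0·1 + 4·3 + 0·1 + 0·-2 + 0·2 + 0·-1.

12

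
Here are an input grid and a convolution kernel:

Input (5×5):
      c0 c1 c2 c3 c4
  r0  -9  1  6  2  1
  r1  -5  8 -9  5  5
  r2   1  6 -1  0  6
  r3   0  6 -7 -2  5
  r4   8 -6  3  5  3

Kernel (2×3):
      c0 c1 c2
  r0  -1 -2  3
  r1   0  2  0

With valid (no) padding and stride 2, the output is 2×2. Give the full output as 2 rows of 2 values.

41 3
-4 15

Output[0,0]: The receptive field on the input at this output position is [-9 1 6 / -5 8 -9]. Elementwise product with the kernel and sum: -9·-1 + 1·-2 + 6·3 + 8·2.
Output[0,1]: The receptive field on the input at this output position is [6 2 1 / -9 5 5]. Elementwise product with the kernel and sum: 6·-1 + 2·-2 + 1·3 + 5·2.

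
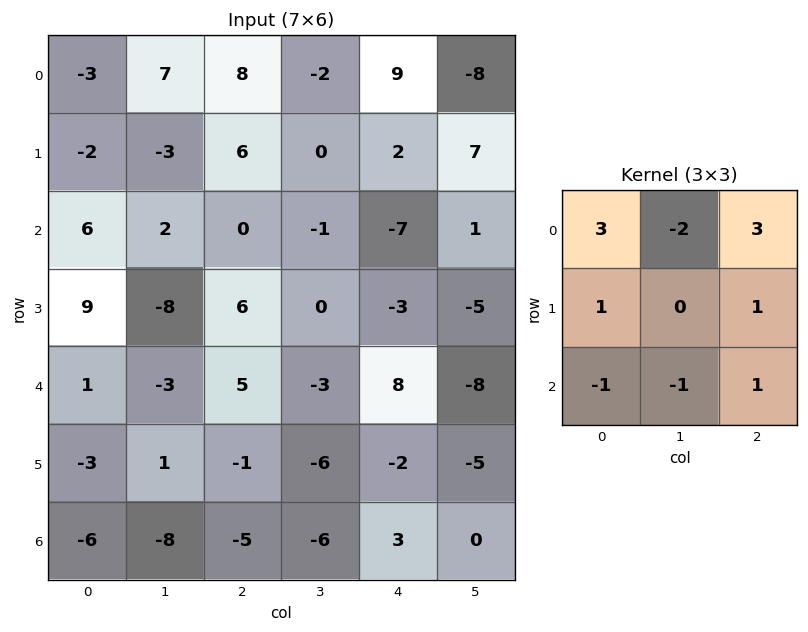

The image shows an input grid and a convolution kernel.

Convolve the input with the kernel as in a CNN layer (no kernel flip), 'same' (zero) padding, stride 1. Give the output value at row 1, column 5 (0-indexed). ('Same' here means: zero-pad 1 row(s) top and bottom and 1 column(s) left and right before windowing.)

51

The receptive field on the zero-padded input at this output position is [9 -8 0 / 2 7 0 / -7 1 0]. Elementwise product with the kernel and sum: 9·3 + -8·-2 + 0·3 + 2·1 + 0·1 + -7·-1 + 1·-1 + 0·1.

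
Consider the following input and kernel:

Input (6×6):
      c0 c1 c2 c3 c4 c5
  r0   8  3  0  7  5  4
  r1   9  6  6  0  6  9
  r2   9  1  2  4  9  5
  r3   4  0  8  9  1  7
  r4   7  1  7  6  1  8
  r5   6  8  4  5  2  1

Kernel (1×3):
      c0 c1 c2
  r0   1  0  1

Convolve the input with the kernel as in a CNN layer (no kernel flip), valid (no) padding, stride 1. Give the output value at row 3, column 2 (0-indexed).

The receptive field on the input at this output position is [8 9 1]. Elementwise product with the kernel and sum: 8·1 + 1·1.

9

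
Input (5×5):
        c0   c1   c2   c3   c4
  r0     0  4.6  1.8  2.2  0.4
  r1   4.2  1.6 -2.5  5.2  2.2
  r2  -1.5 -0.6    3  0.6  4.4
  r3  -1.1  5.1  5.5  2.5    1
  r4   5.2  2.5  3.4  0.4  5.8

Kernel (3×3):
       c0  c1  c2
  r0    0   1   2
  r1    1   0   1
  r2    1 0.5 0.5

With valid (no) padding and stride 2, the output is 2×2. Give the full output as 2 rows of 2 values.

Output[0,0]: The receptive field on the input at this output position is [0 4.6 1.8 / 4.2 1.6 -2.5 / -1.5 -0.6 3]. Elementwise product with the kernel and sum: 4.6·1 + 1.8·2 + 4.2·1 + -2.5·1 + -1.5·1 + -0.6·0.5 + 3·0.5.
Output[0,1]: The receptive field on the input at this output position is [1.8 2.2 0.4 / -2.5 5.2 2.2 / 3 0.6 4.4]. Elementwise product with the kernel and sum: 2.2·1 + 0.4·2 + -2.5·1 + 2.2·1 + 3·1 + 0.6·0.5 + 4.4·0.5.

9.6 8.2
17.95 22.4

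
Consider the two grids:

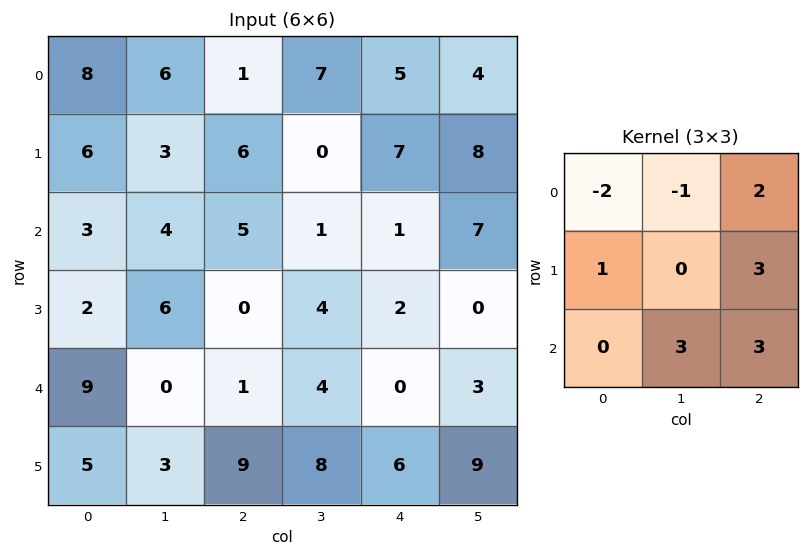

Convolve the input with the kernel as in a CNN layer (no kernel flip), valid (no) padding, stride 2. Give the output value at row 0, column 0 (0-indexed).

The receptive field on the input at this output position is [8 6 1 / 6 3 6 / 3 4 5]. Elementwise product with the kernel and sum: 8·-2 + 6·-1 + 1·2 + 6·1 + 6·3 + 4·3 + 5·3.

31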